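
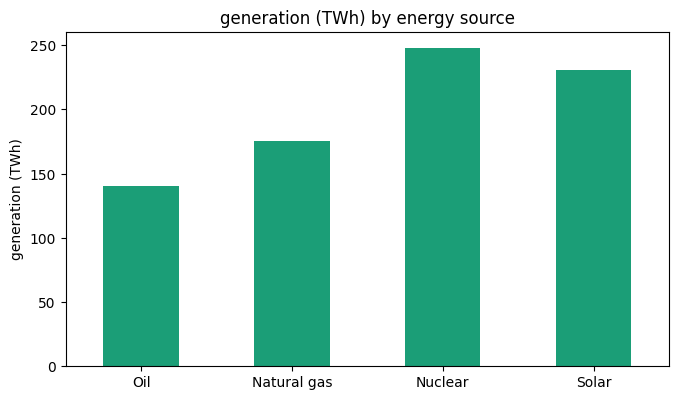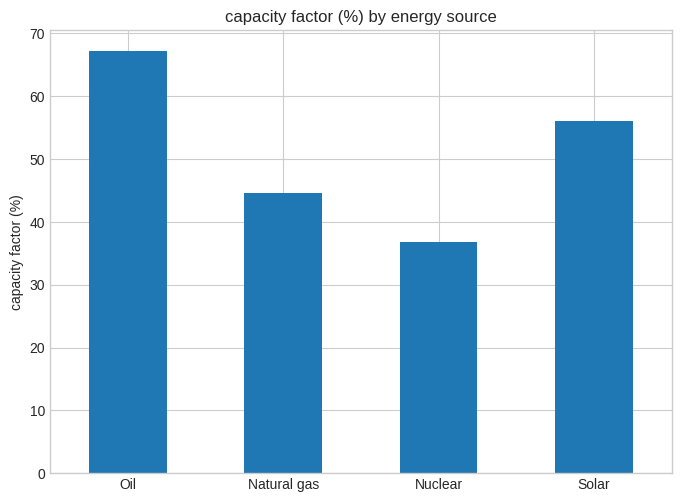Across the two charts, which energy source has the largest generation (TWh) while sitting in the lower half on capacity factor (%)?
Nuclear

Chart 2 median capacity factor (%) ≈ 50; below-median energy sources: Natural gas, Nuclear. Among those, Nuclear has the highest generation (TWh) (≈ 250).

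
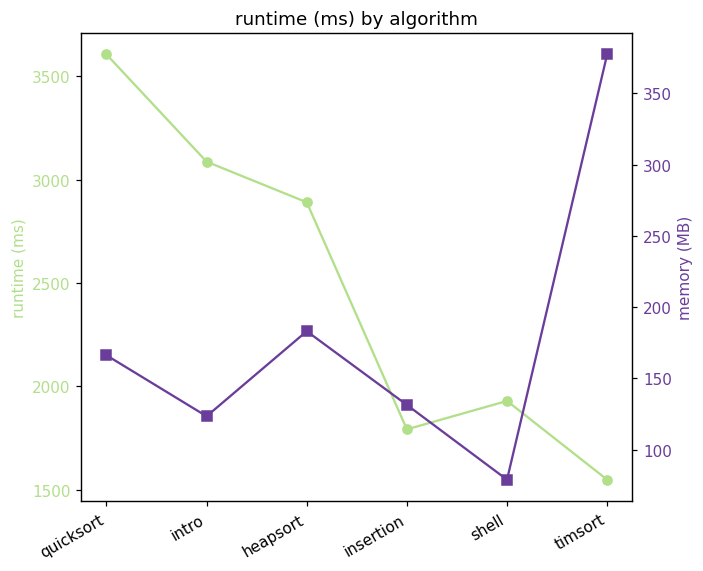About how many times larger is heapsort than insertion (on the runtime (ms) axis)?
≈ 1.56×

heapsort ≈ 2800, insertion ≈ 1800; 2800/1800 ≈ 1.56.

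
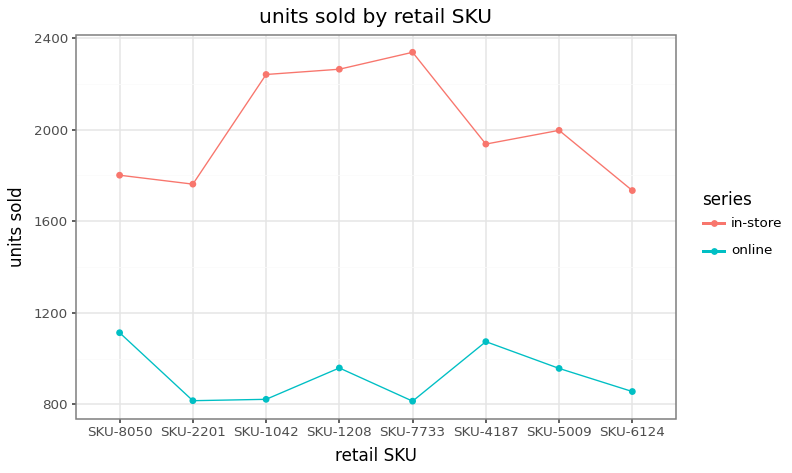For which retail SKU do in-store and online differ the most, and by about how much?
SKU-7733, ≈ 1600

SKU-7733: in-store ≈ 2400, online ≈ 800 → gap ≈ 1600. Next-largest (SKU-1042) is only ≈ 1400.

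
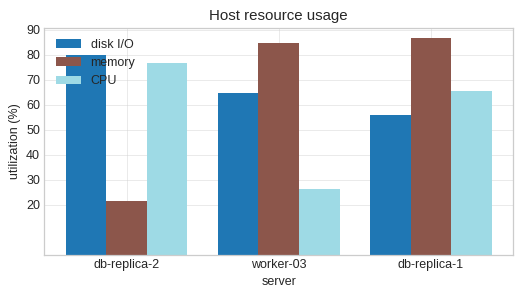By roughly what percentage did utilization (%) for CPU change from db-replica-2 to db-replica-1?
db-replica-2 ≈ 80, db-replica-1 ≈ 70; (70 − 80) / 80 ≈ -12.5%.

≈ -12.5%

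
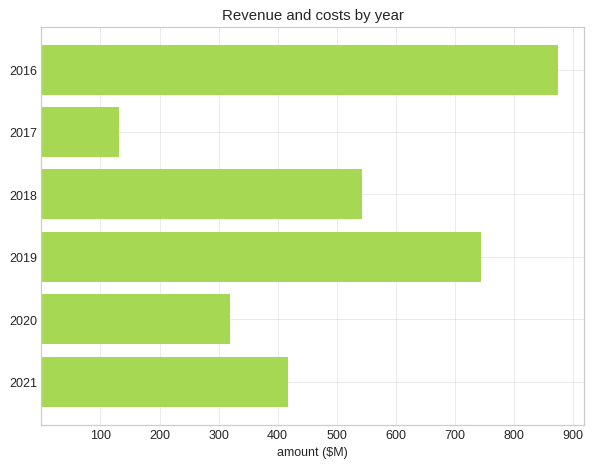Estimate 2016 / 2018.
2016 ≈ 900, 2018 ≈ 500; 900/500 ≈ 1.8.

≈ 1.8×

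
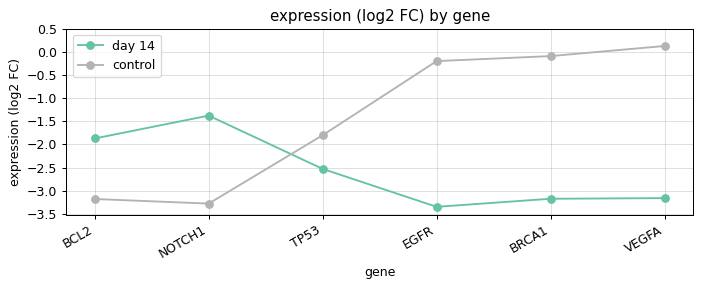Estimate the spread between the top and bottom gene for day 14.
Max NOTCH1 ≈ -1.5, min EGFR ≈ -3.5; range ≈ 2.0.

≈ 2.0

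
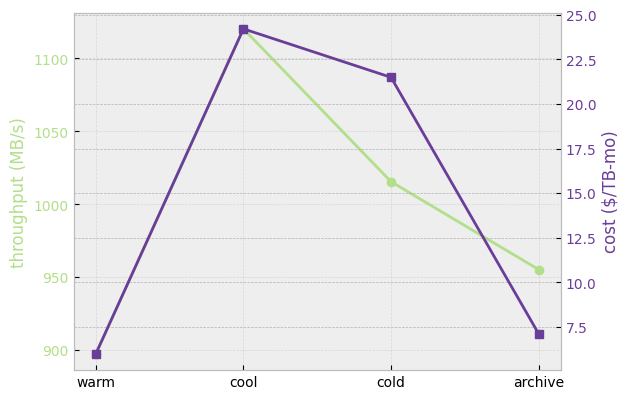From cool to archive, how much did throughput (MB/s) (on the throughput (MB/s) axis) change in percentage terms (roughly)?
≈ -14.3%

cool ≈ 1120, archive ≈ 960; (960 − 1120) / 1120 ≈ -14.3%.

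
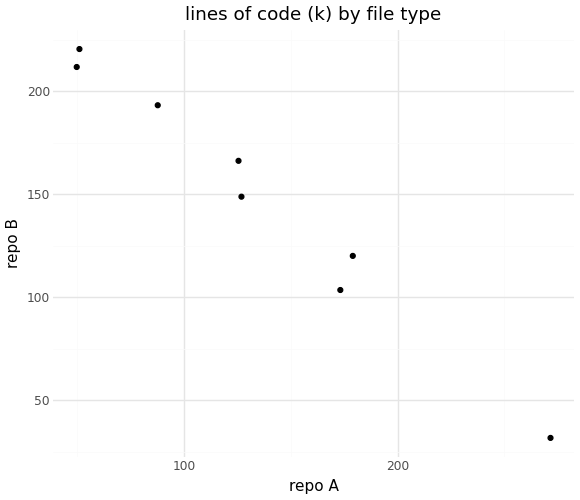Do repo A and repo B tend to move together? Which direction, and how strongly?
Points are negatively correlated; strong (|r| ≈ 1.0).

negative, strong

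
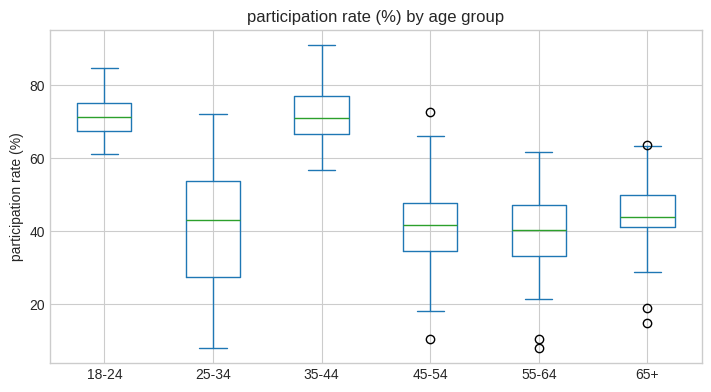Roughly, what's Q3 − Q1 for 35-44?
Q3 ≈ 75, Q1 ≈ 65; IQR ≈ 10.

≈ 10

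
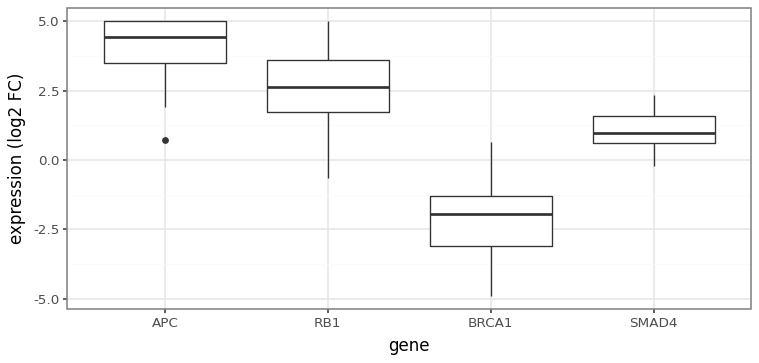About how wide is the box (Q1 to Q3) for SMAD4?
Q3 ≈ 1.5, Q1 ≈ 0.5; IQR ≈ 1.0.

≈ 1.0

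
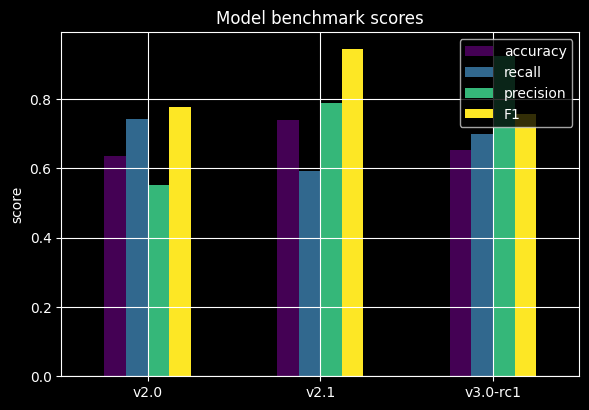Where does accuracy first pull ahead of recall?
v2.0: accuracy ≈ 0.6 vs recall ≈ 0.7 (not yet); v2.1: accuracy ≈ 0.7 vs recall ≈ 0.6 (first crossover).

v2.1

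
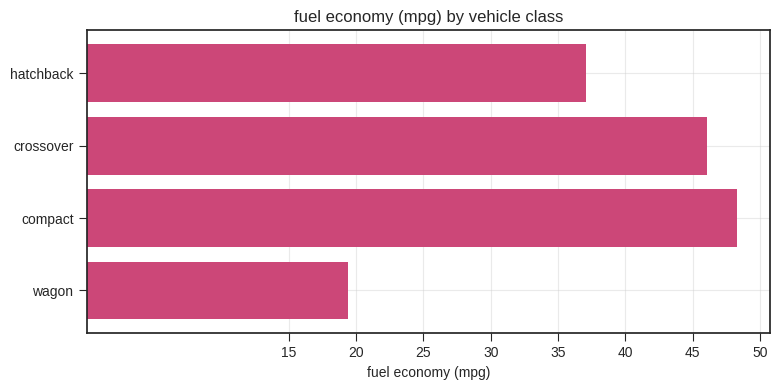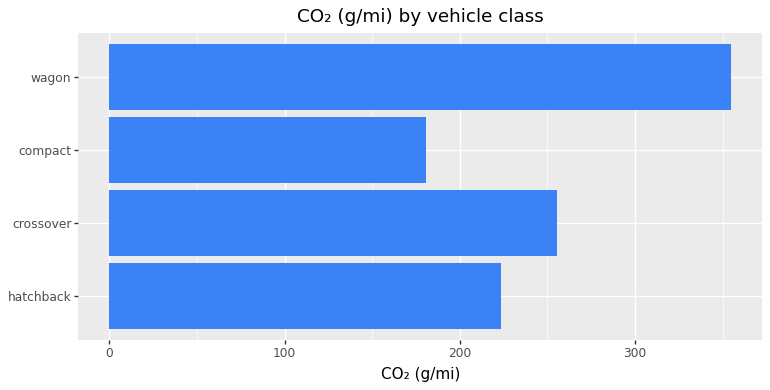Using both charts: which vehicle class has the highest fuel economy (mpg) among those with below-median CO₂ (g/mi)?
Chart 2 median CO₂ (g/mi) ≈ 250; below-median vehicle classes: hatchback, compact. Among those, compact has the highest fuel economy (mpg) (≈ 50).

compact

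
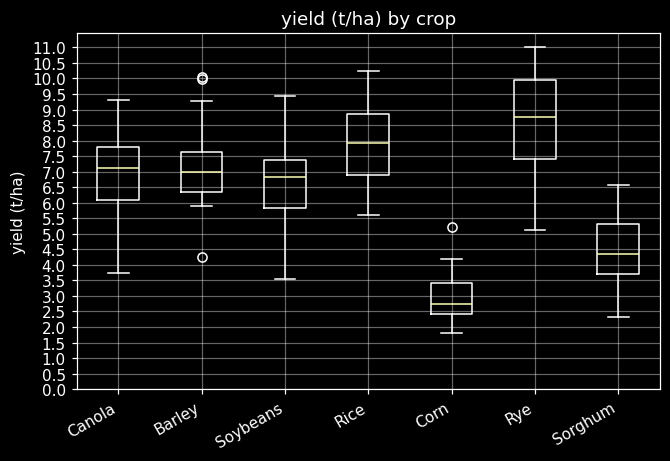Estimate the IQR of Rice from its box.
Q3 ≈ 9.0, Q1 ≈ 7.0; IQR ≈ 2.0.

≈ 2.0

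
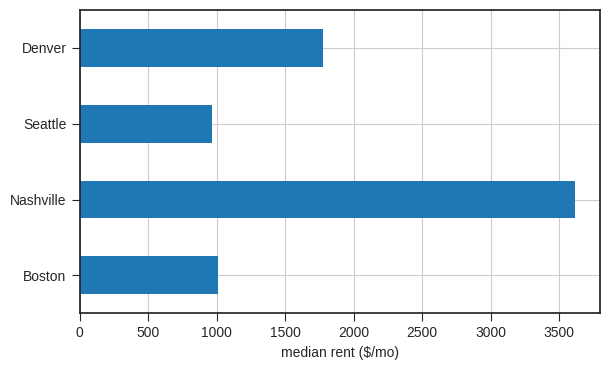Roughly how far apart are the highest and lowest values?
Max Nashville ≈ 3500, min Seattle ≈ 1000; range ≈ 2500.

≈ 2500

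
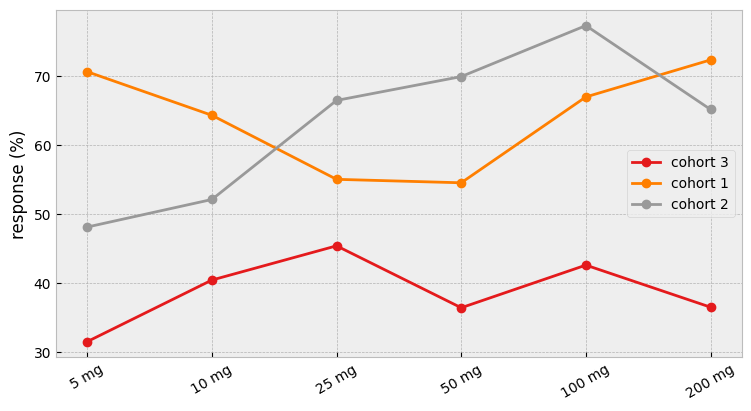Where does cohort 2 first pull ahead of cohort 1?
10 mg: cohort 2 ≈ 50 vs cohort 1 ≈ 65 (not yet); 25 mg: cohort 2 ≈ 65 vs cohort 1 ≈ 55 (first crossover).

25 mg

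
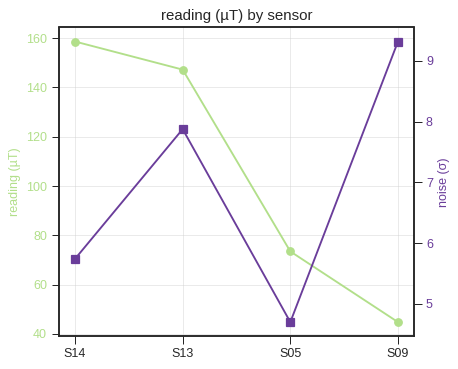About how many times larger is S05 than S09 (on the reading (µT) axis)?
S05 ≈ 70, S09 ≈ 40; 70/40 ≈ 1.75.

≈ 1.75×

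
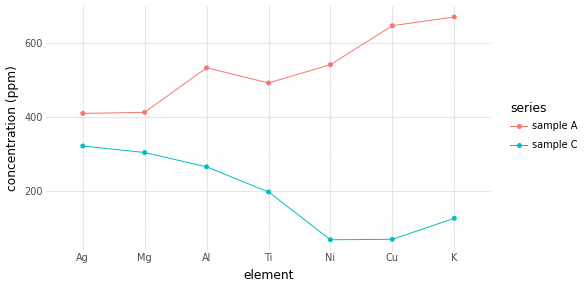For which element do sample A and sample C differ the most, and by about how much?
Cu: sample A ≈ 650, sample C ≈ 50 → gap ≈ 600. Next-largest (K) is only ≈ 500.

Cu, ≈ 600 ppm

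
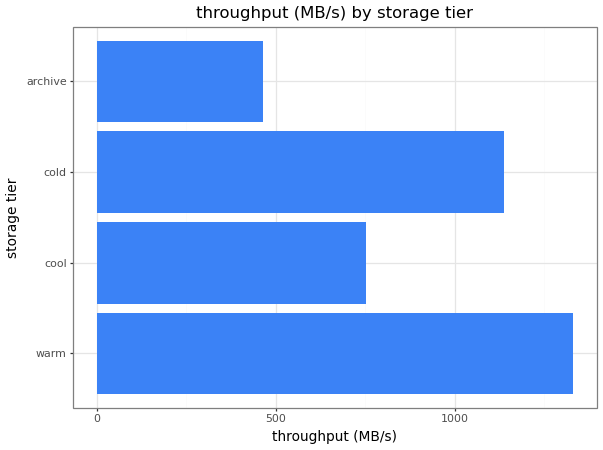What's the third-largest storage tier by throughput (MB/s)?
Top 4: warm ≈ 1400, cold ≈ 1200, cool ≈ 800, archive ≈ 400.

cool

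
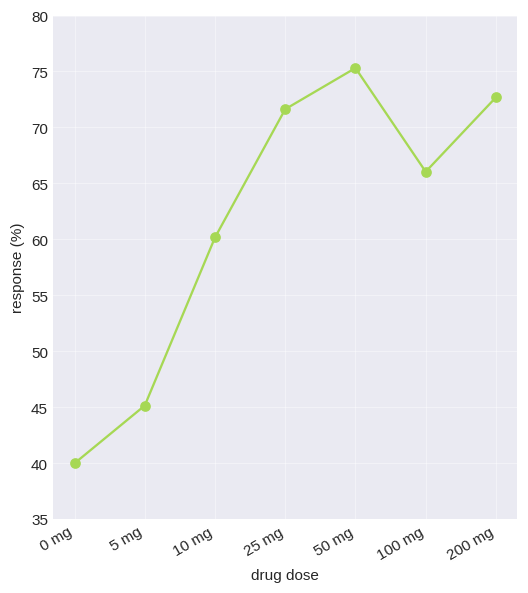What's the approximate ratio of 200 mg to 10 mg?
≈ 1.25×

200 mg ≈ 75, 10 mg ≈ 60; 75/60 ≈ 1.25.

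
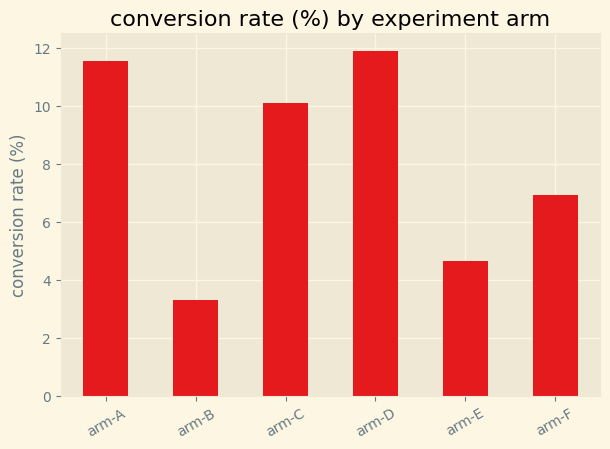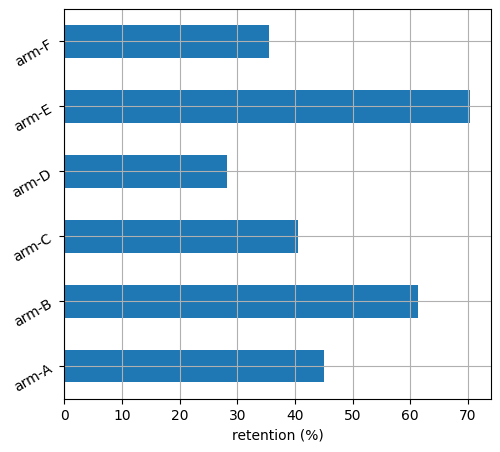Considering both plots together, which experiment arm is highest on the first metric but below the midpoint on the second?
arm-D

Chart 2 median retention (%) ≈ 40; below-median experiment arms: arm-C, arm-D, arm-F. Among those, arm-D has the highest conversion rate (%) (≈ 12).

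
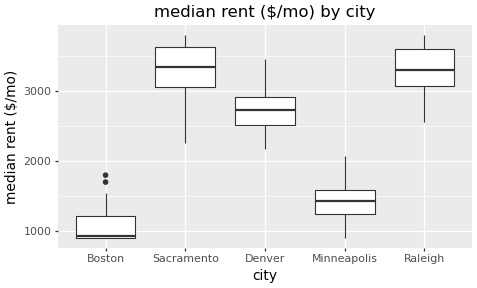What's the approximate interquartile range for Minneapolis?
≈ 400

Q3 ≈ 1600, Q1 ≈ 1200; IQR ≈ 400.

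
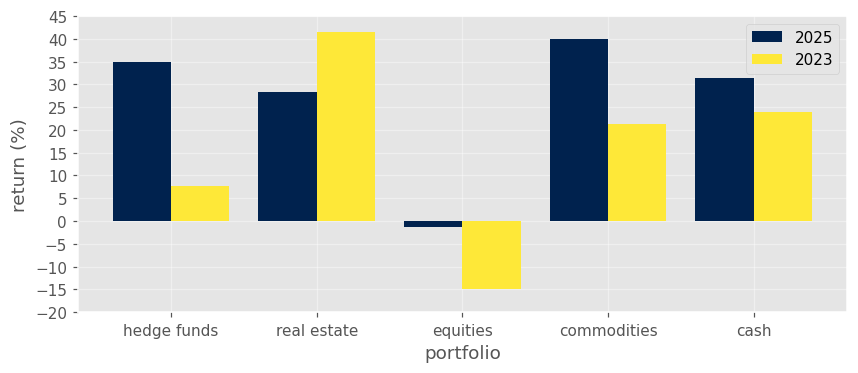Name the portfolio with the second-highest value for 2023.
cash

Top 3 for 2023: real estate ≈ 40, cash ≈ 25, commodities ≈ 20.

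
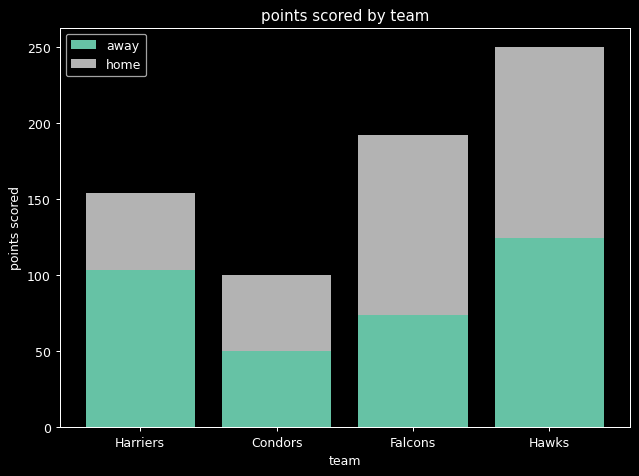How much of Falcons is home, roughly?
≈ 125

home top ≈ 200, bottom ≈ 75; segment ≈ 125.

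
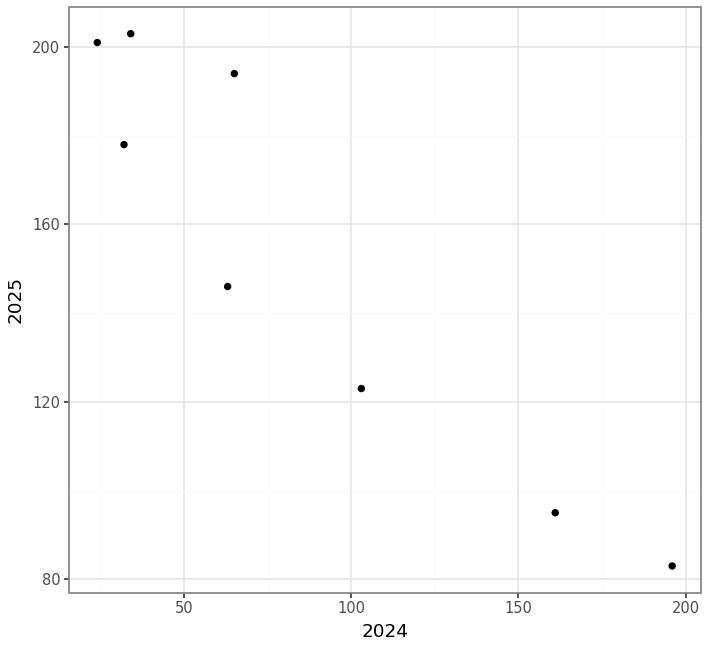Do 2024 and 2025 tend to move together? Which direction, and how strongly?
Points are negatively correlated; strong (|r| ≈ 0.9).

negative, strong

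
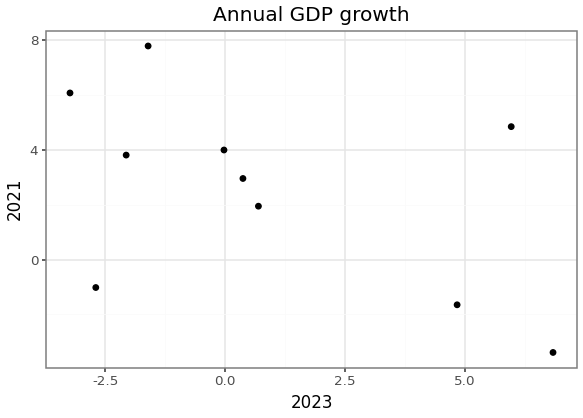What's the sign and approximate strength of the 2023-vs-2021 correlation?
negative, moderate

Points are negatively correlated; moderate (|r| ≈ 0.5).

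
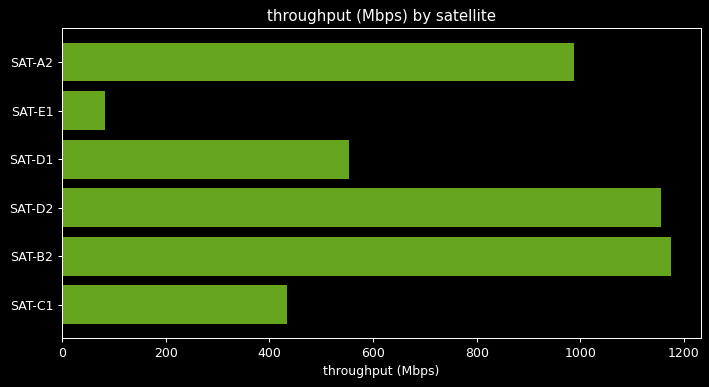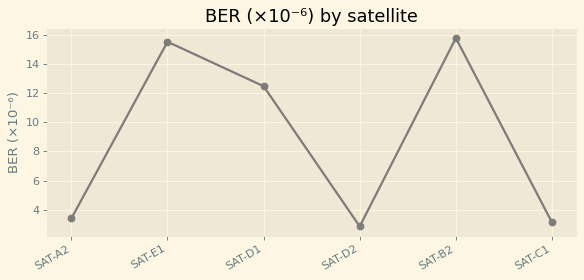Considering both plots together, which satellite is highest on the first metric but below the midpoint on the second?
Chart 2 median BER (×10⁻⁶) ≈ 8; below-median satellites: SAT-A2, SAT-D2, SAT-C1. Among those, SAT-D2 has the highest throughput (Mbps) (≈ 1200).

SAT-D2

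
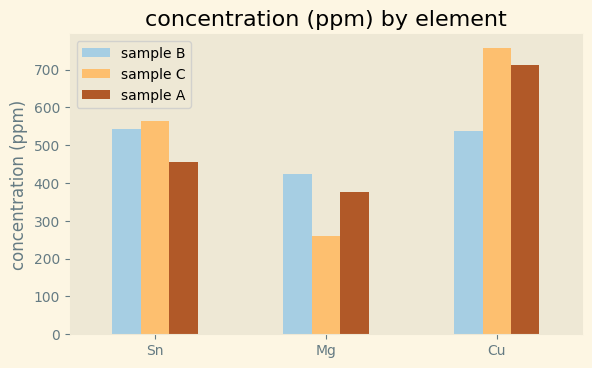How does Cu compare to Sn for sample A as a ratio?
≈ 1.4×

Cu ≈ 700, Sn ≈ 500; 700/500 ≈ 1.4.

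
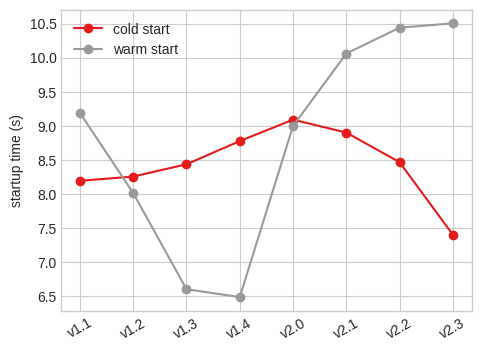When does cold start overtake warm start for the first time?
v1.1: cold start ≈ 8.0 vs warm start ≈ 9.0 (not yet); v1.2: cold start ≈ 8.5 vs warm start ≈ 8.0 (first crossover).

v1.2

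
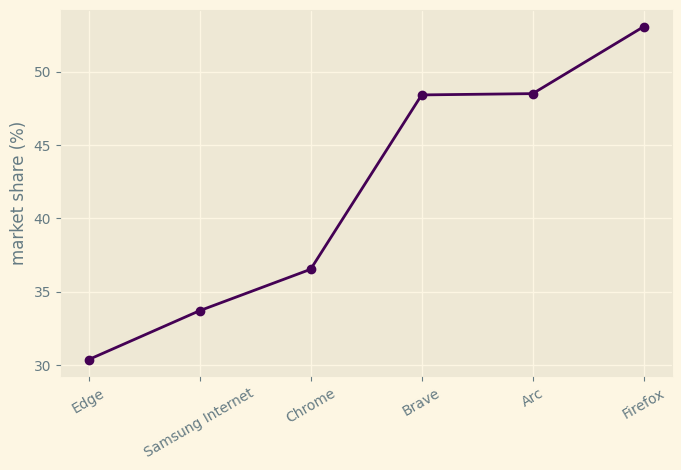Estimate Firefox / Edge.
≈ 1.8×

Firefox ≈ 54, Edge ≈ 30; 54/30 ≈ 1.8.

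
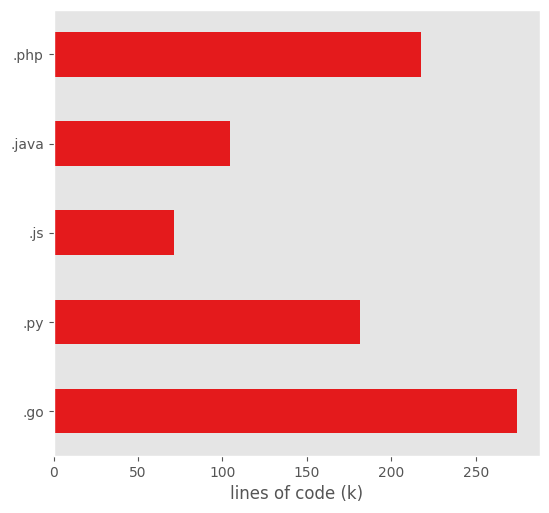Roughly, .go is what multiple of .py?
.go ≈ 275, .py ≈ 175; 275/175 ≈ 1.57.

≈ 1.57×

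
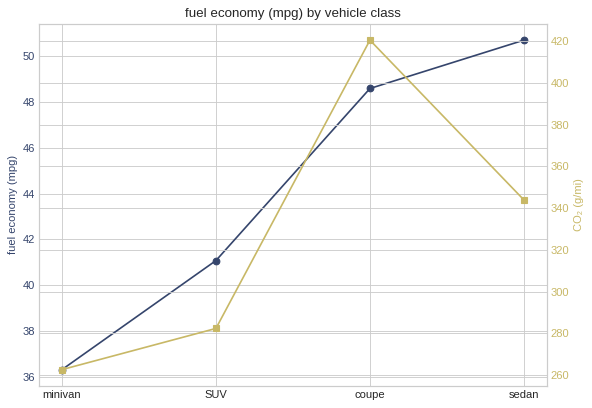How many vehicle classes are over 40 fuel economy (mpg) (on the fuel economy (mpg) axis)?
Above 40: SUV, coupe, sedan.

3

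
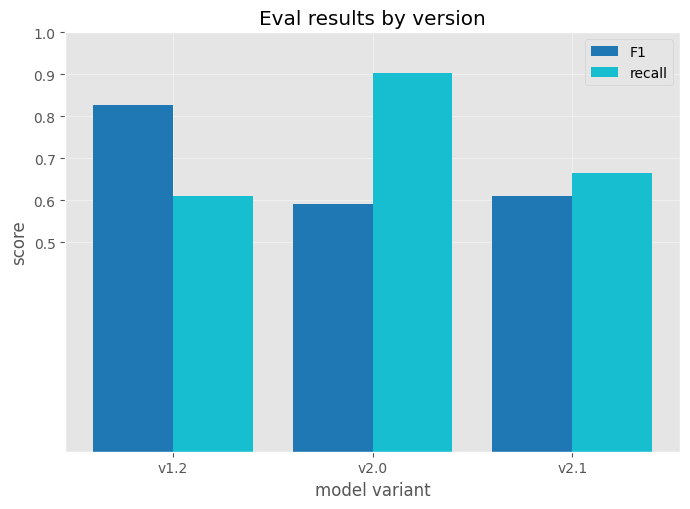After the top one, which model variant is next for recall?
Top 3 for recall: v2.0 ≈ 0.9, v2.1 ≈ 0.7, v1.2 ≈ 0.6.

v2.1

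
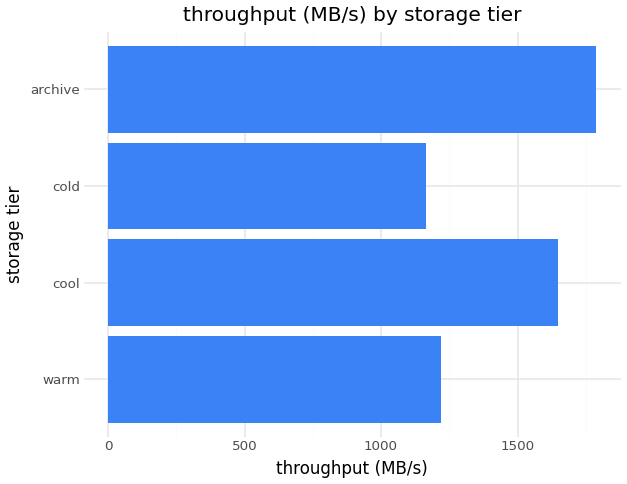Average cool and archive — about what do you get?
(1600 + 1800) / 2 ≈ 1700.

≈ 1700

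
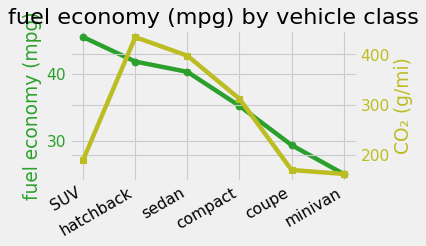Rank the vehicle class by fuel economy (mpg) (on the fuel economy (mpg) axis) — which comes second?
Top 3 (on the fuel economy (mpg) axis): SUV ≈ 46, hatchback ≈ 42, sedan ≈ 40.

hatchback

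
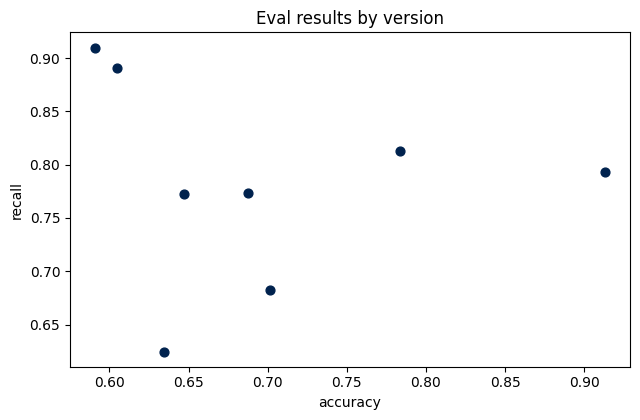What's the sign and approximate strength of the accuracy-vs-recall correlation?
no clear correlation

Points are roughly uncorrelated; weak (|r| ≈ 0.1).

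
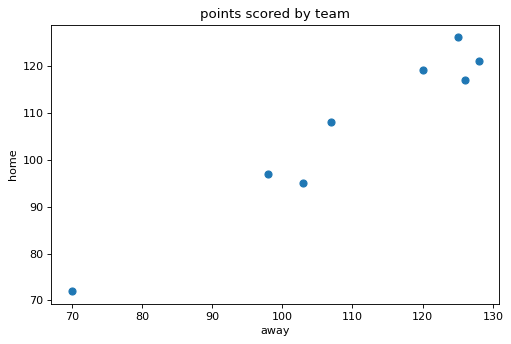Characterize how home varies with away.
Points are positively correlated; strong (|r| ≈ 1.0).

positive, strong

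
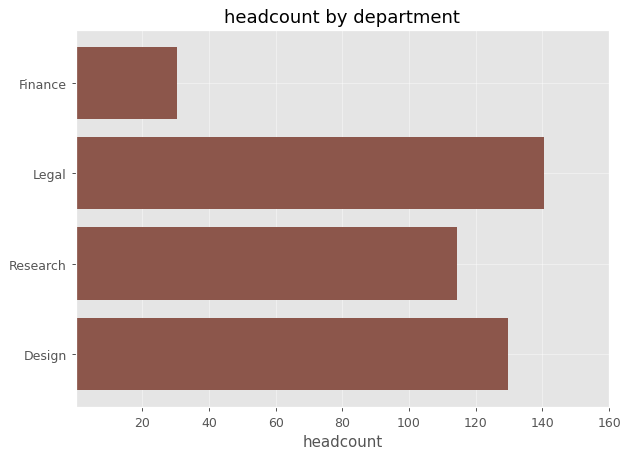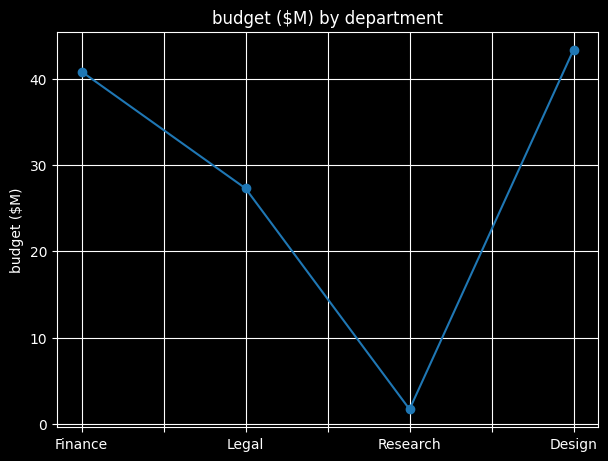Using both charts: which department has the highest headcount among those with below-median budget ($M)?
Legal

Chart 2 median budget ($M) ≈ 35; below-median departments: Legal, Research. Among those, Legal has the highest headcount (≈ 140).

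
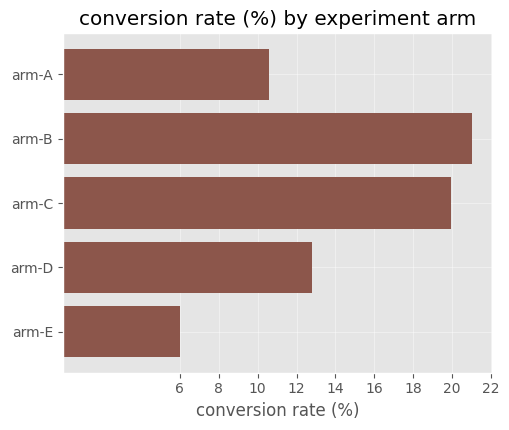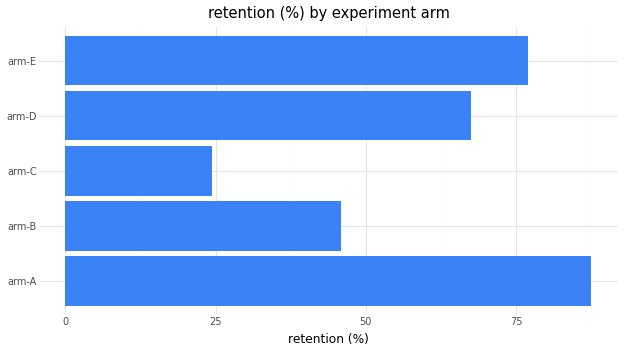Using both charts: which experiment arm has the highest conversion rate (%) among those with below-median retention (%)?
Chart 2 median retention (%) ≈ 70; below-median experiment arms: arm-B, arm-C. Among those, arm-B has the highest conversion rate (%) (≈ 22).

arm-B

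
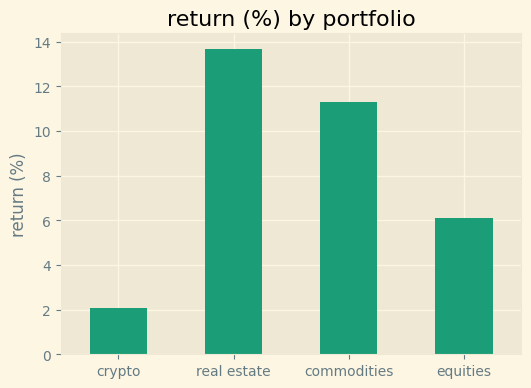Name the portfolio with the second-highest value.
Top 3: real estate ≈ 14, commodities ≈ 12, equities ≈ 6.

commodities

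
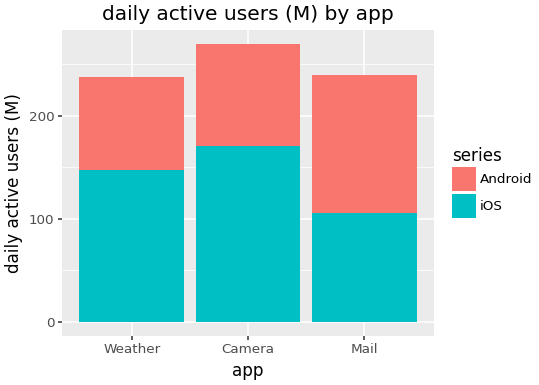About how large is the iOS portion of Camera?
≈ 175

iOS top ≈ 175, bottom ≈ 0; segment ≈ 175.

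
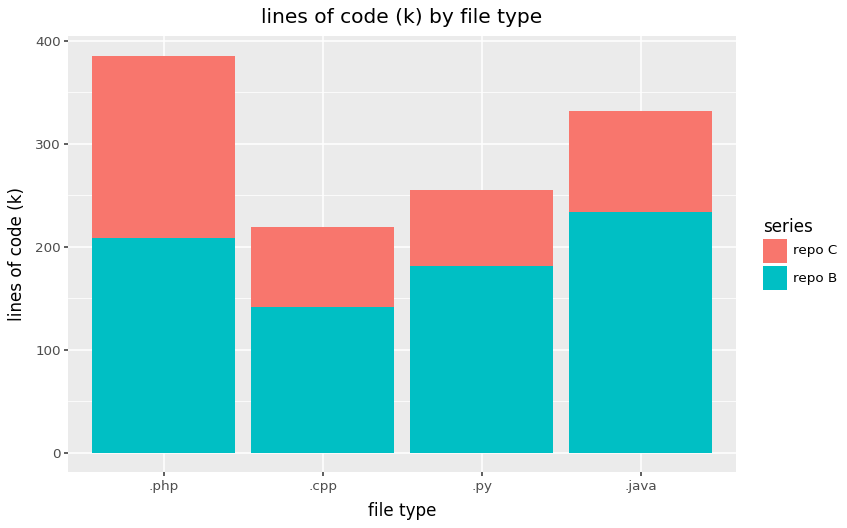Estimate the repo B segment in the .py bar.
repo B top ≈ 200, bottom ≈ 0; segment ≈ 200.

≈ 200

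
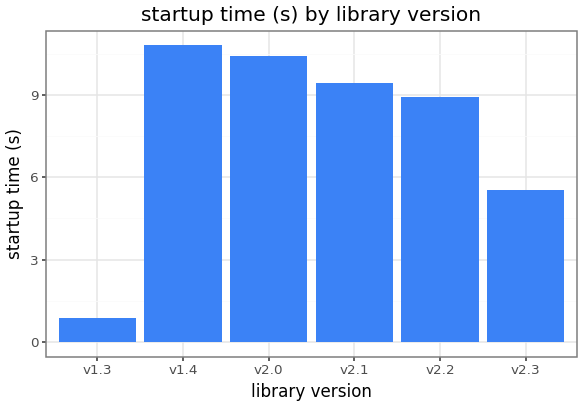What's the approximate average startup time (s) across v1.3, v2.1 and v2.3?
(1 + 9 + 6) / 3 ≈ 5.

≈ 5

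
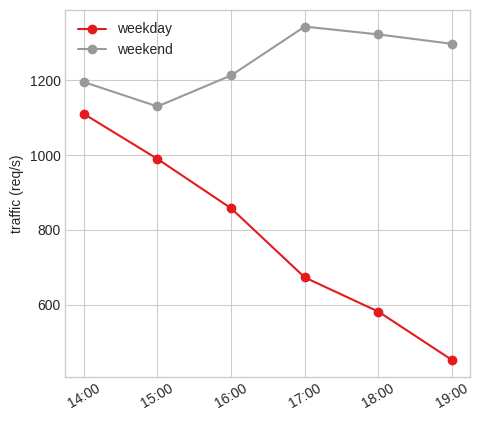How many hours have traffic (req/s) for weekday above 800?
3

Above 800: 14:00, 15:00, 16:00.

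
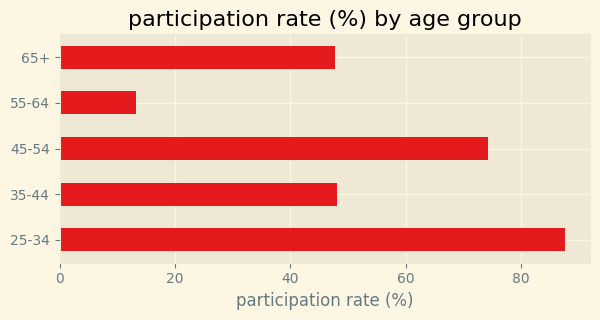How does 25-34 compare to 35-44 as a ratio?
25-34 ≈ 90, 35-44 ≈ 50; 90/50 ≈ 1.8.

≈ 1.8×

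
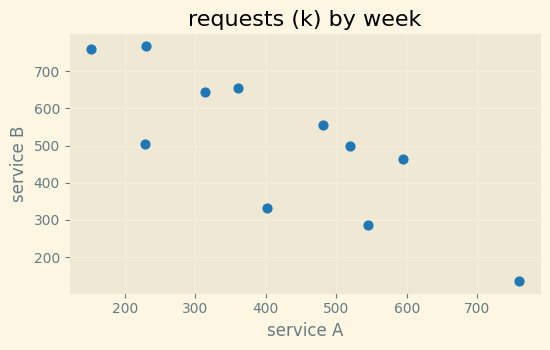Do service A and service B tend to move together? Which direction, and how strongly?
negative, strong

Points are negatively correlated; strong (|r| ≈ 0.8).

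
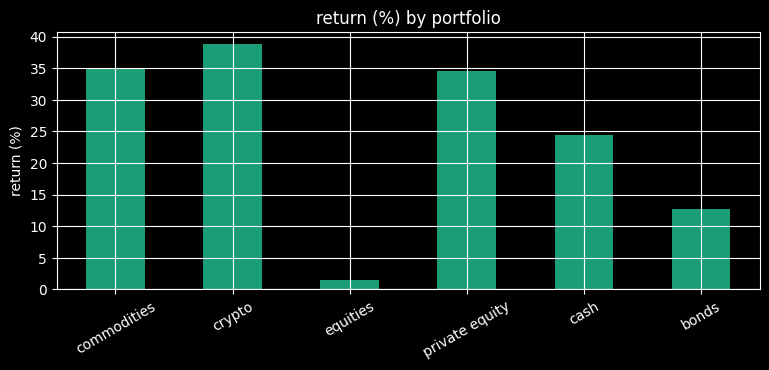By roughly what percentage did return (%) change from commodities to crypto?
commodities ≈ 35, crypto ≈ 40; (40 − 35) / 35 ≈ +14.3%.

≈ +14.3%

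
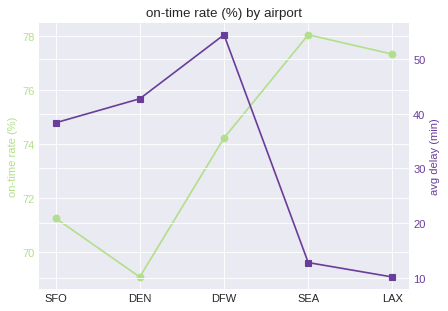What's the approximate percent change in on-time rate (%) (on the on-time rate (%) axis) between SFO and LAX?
SFO ≈ 71, LAX ≈ 77; (77 − 71) / 71 ≈ +8.5%.

≈ +8.5%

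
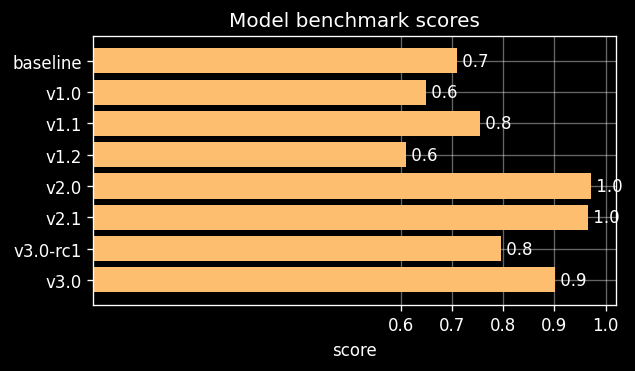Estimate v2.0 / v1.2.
≈ 1.67×

v2.0 ≈ 1.0, v1.2 ≈ 0.6; 1.0/0.6 ≈ 1.67.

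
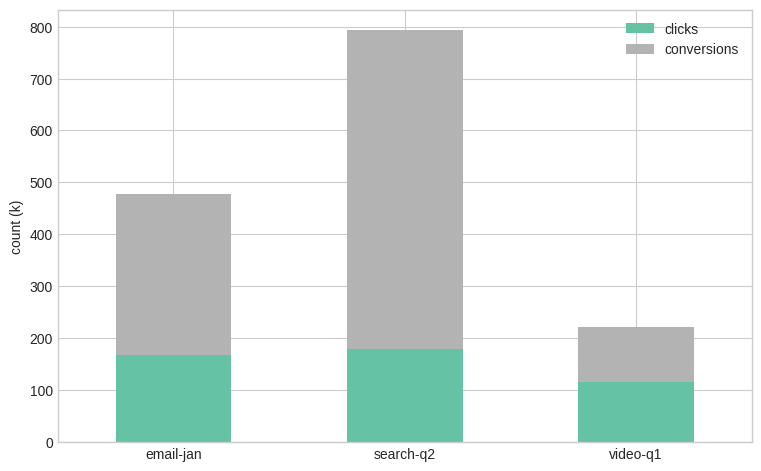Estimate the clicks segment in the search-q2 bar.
≈ 200

clicks top ≈ 200, bottom ≈ 0; segment ≈ 200.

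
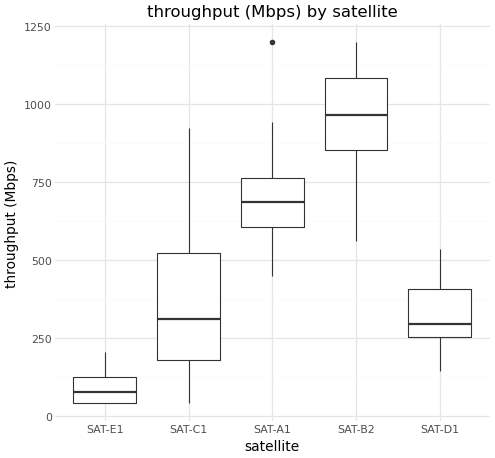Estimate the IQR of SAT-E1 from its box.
Q3 ≈ 100, Q1 ≈ 0; IQR ≈ 100.

≈ 100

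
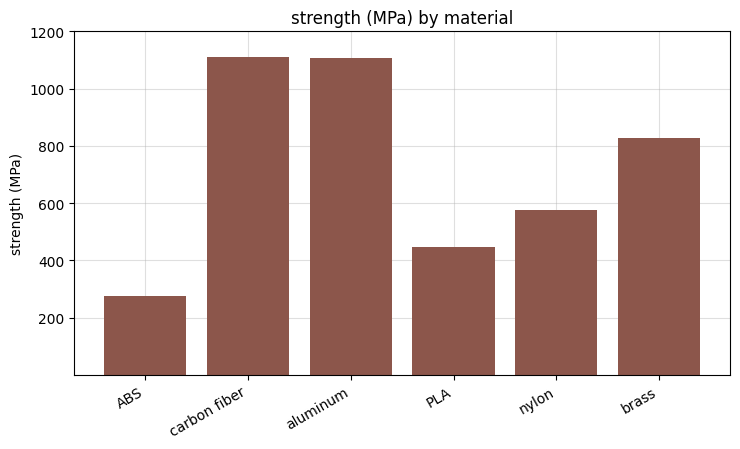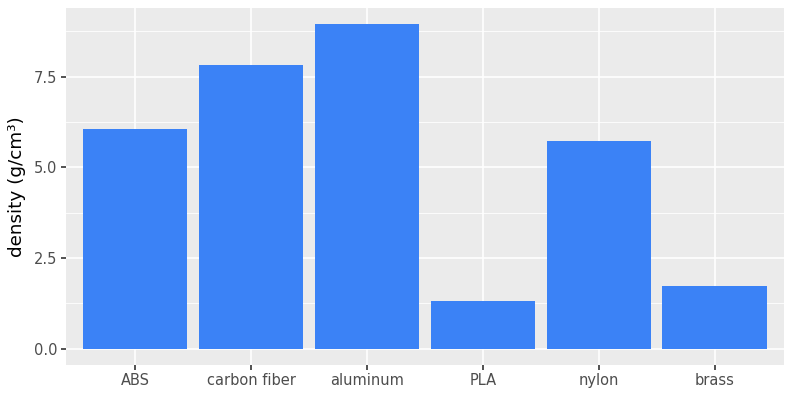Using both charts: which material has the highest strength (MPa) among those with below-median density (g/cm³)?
brass

Chart 2 median density (g/cm³) ≈ 6; below-median materials: PLA, nylon, brass. Among those, brass has the highest strength (MPa) (≈ 800).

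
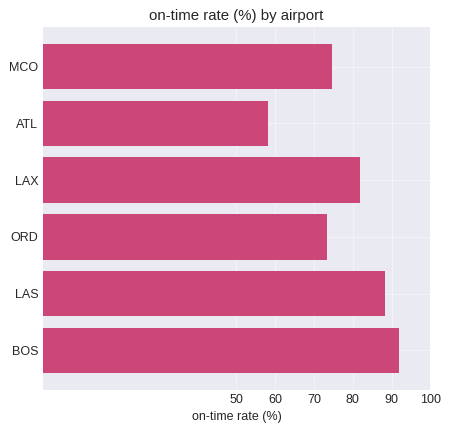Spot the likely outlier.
ATL ≈ 60; the rest sit between ≈ 70 and ≈ 90.

ATL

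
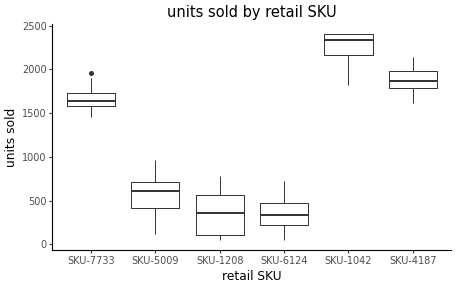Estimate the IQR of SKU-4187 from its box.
Q3 ≈ 2000, Q1 ≈ 1800; IQR ≈ 200.

≈ 200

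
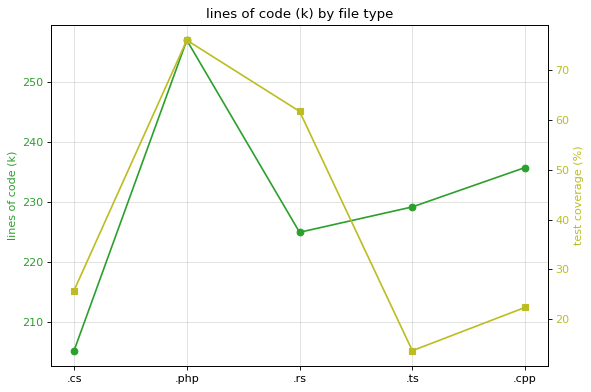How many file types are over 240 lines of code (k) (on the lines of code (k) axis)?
Above 240: .php.

1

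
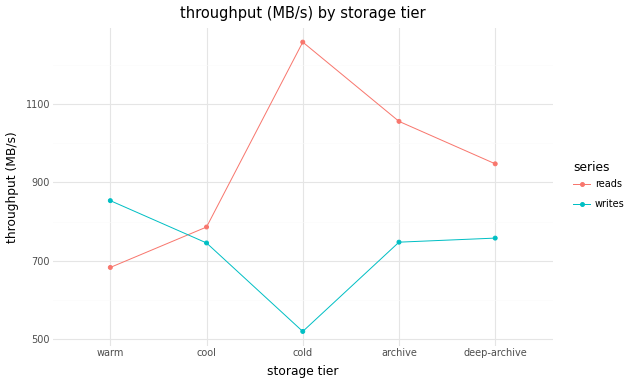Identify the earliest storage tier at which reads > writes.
warm: reads ≈ 700 vs writes ≈ 900 (not yet); cool: reads ≈ 800 vs writes ≈ 700 (first crossover).

cool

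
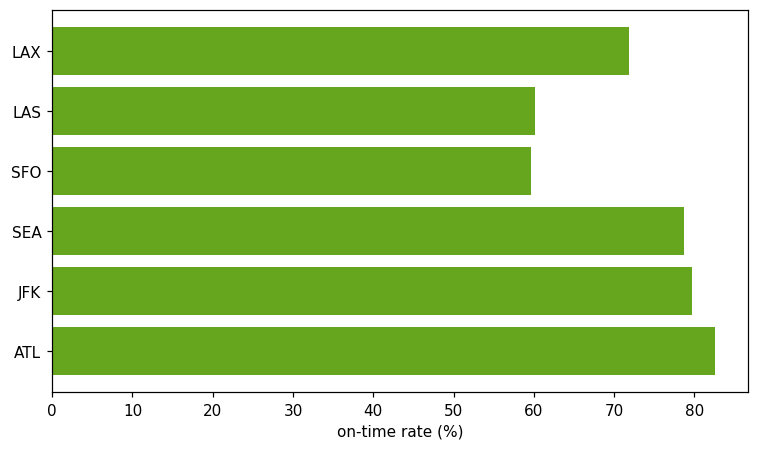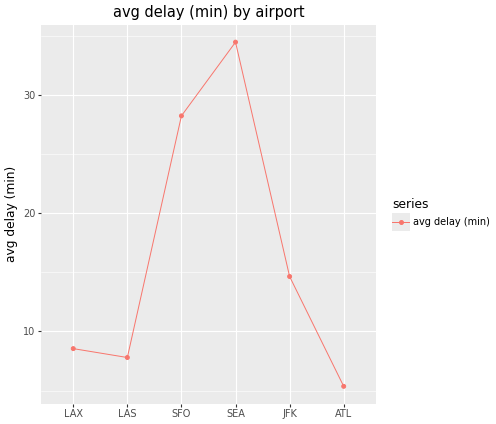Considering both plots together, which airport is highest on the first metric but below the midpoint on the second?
ATL

Chart 2 median avg delay (min) ≈ 10; below-median airports: LAX, LAS, ATL. Among those, ATL has the highest on-time rate (%) (≈ 80).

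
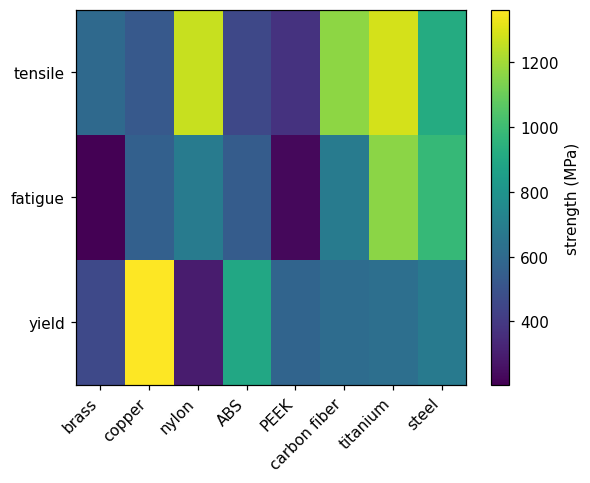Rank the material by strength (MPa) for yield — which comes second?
ABS

Top 3 for yield: copper ≈ 1400, ABS ≈ 900, steel ≈ 700.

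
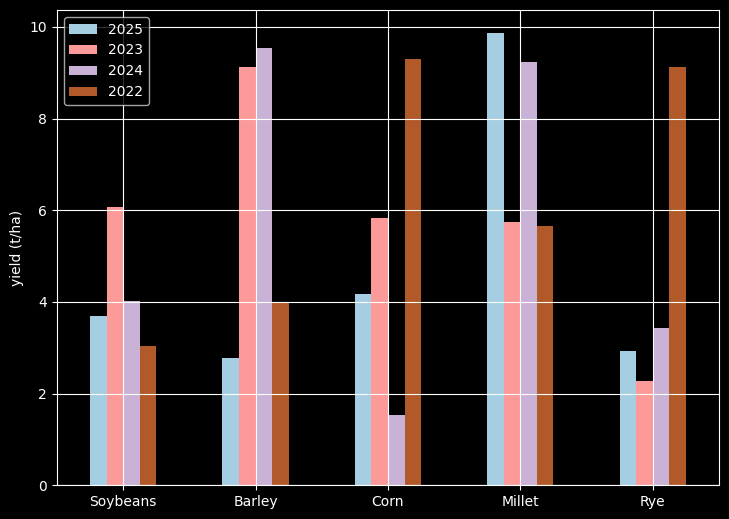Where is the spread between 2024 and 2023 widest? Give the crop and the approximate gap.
Corn: 2024 ≈ 2, 2023 ≈ 6 → gap ≈ 4. Next-largest (Millet) is only ≈ 3.

Corn, ≈ 4 t/ha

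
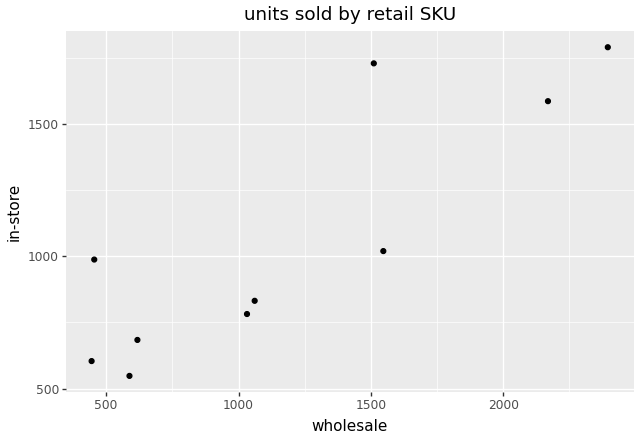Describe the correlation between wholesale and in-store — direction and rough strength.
Points are positively correlated; strong (|r| ≈ 0.9).

positive, strong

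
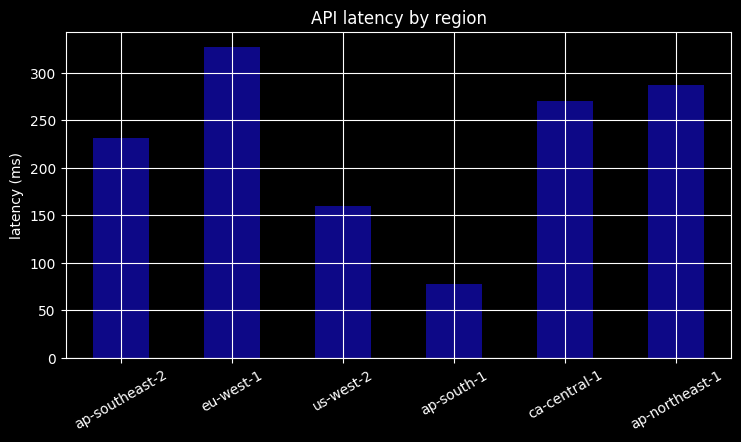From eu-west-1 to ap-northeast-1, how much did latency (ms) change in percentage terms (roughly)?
≈ -14.3%

eu-west-1 ≈ 350, ap-northeast-1 ≈ 300; (300 − 350) / 350 ≈ -14.3%.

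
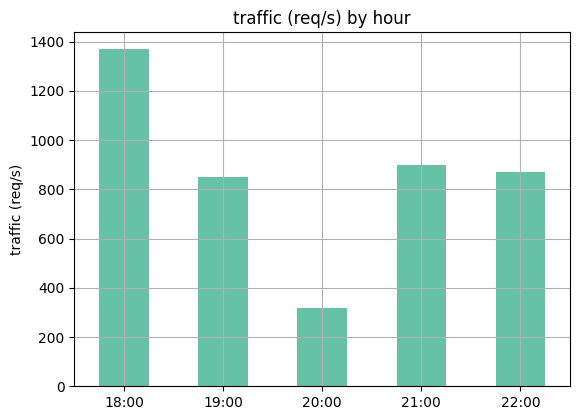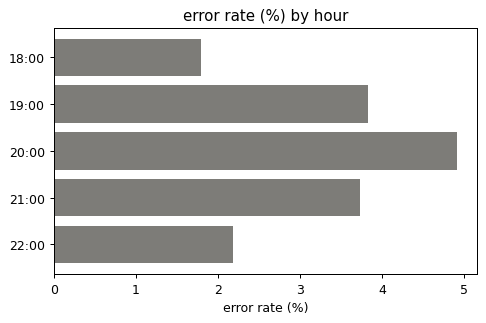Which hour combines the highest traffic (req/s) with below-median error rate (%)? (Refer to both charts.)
18:00

Chart 2 median error rate (%) ≈ 3.5; below-median hours: 18:00, 22:00. Among those, 18:00 has the highest traffic (req/s) (≈ 1400).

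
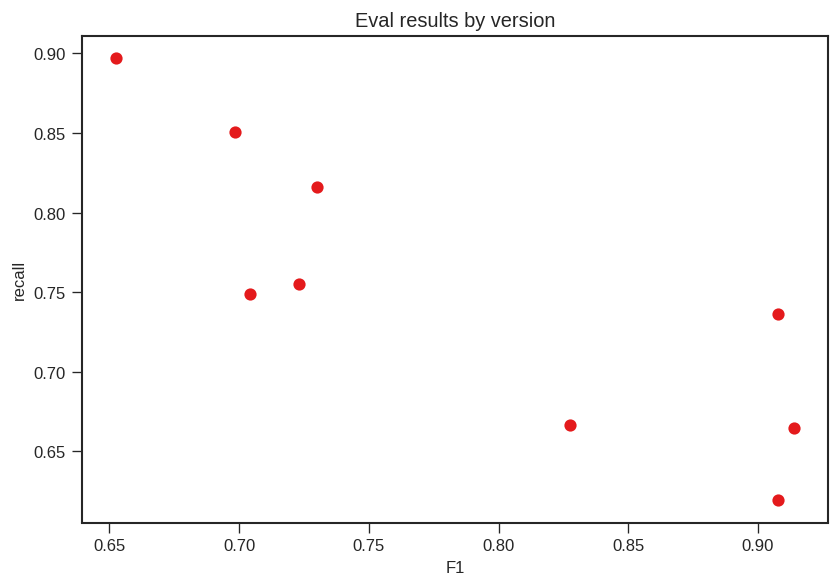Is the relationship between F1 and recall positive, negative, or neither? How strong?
Points are negatively correlated; strong (|r| ≈ 0.8).

negative, strong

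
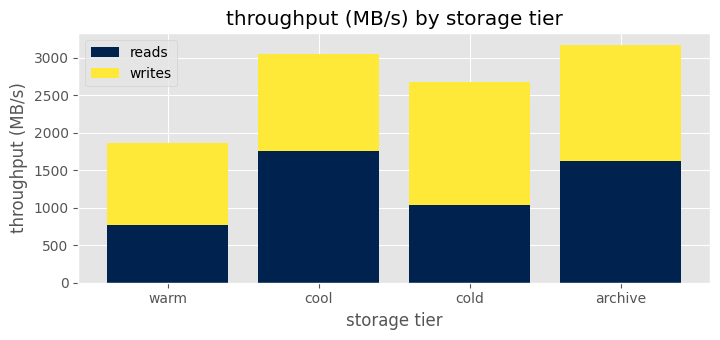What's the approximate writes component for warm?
≈ 1000

writes top ≈ 2000, bottom ≈ 1000; segment ≈ 1000.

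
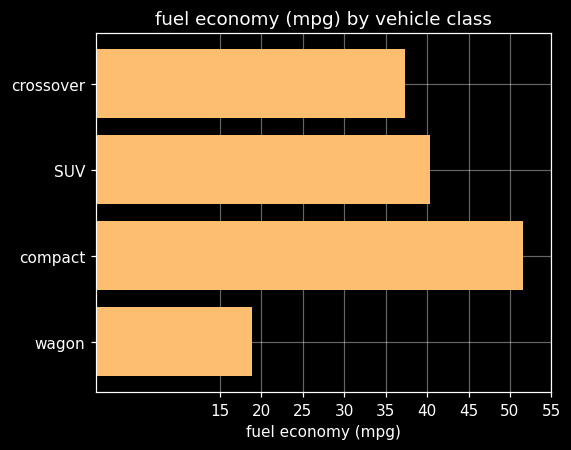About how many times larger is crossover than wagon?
≈ 1.75×

crossover ≈ 35, wagon ≈ 20; 35/20 ≈ 1.75.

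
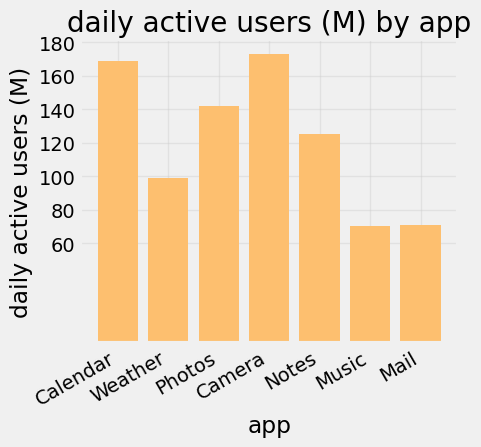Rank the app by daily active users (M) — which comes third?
Top 4: Camera ≈ 180, Calendar ≈ 160, Photos ≈ 140, Notes ≈ 120.

Photos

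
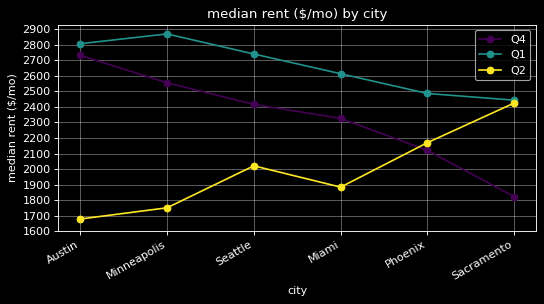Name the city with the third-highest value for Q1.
Seattle

Top 4 for Q1: Minneapolis ≈ 2900, Austin ≈ 2800, Seattle ≈ 2700, Miami ≈ 2600.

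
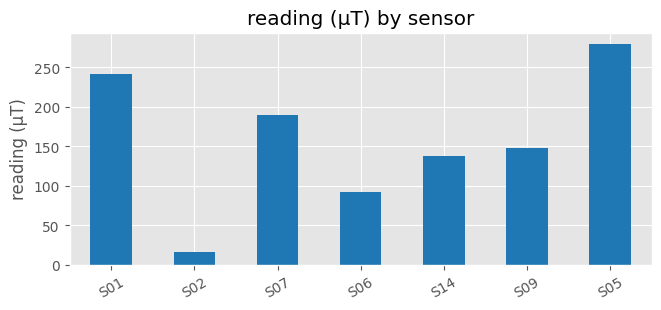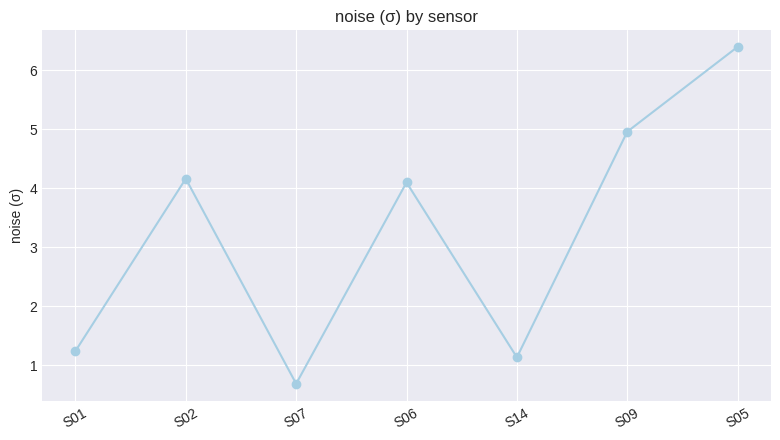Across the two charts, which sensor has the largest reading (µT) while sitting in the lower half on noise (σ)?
S01

Chart 2 median noise (σ) ≈ 4; below-median sensors: S01, S07, S14. Among those, S01 has the highest reading (µT) (≈ 250).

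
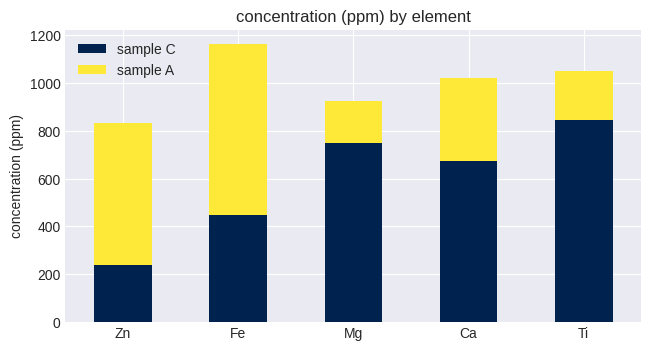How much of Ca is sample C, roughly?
sample C top ≈ 700, bottom ≈ 0; segment ≈ 700.

≈ 700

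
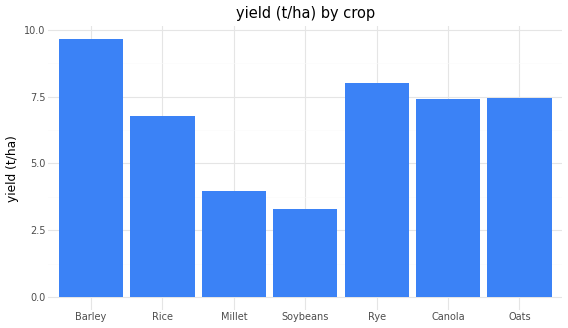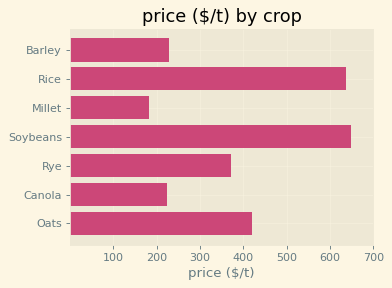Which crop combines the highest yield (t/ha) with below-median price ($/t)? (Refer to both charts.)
Chart 2 median price ($/t) ≈ 400; below-median crops: Barley, Millet, Canola. Among those, Barley has the highest yield (t/ha) (≈ 10).

Barley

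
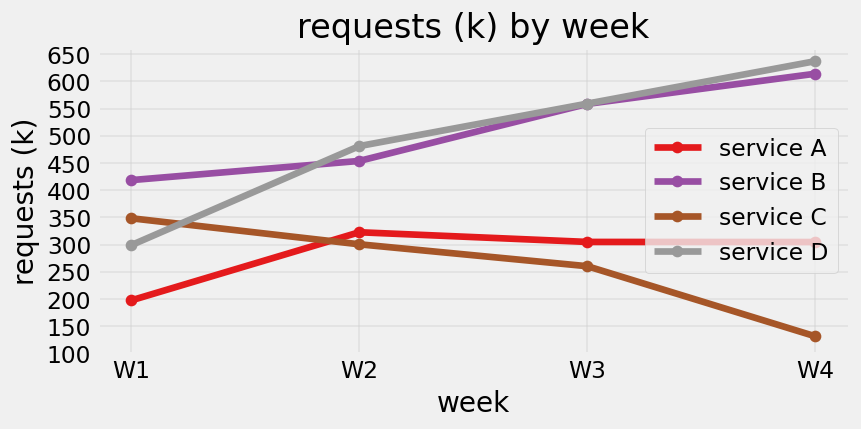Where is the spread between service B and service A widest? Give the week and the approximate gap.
W4: service B ≈ 600, service A ≈ 300 → gap ≈ 300. Next-largest (W3) is only ≈ 250.

W4, ≈ 300 k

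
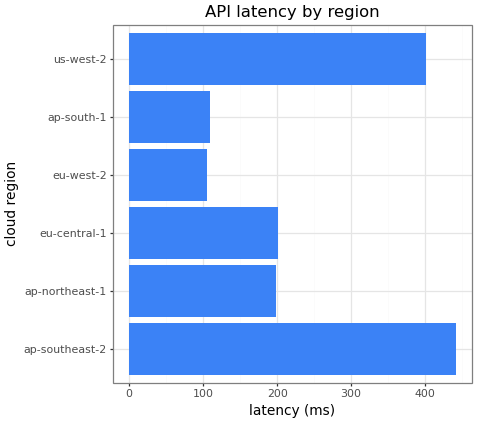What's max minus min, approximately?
≈ 350

Max ap-southeast-2 ≈ 450, min eu-west-2 ≈ 100; range ≈ 350.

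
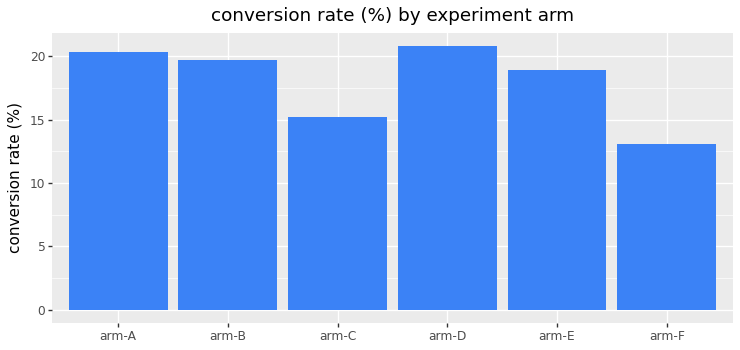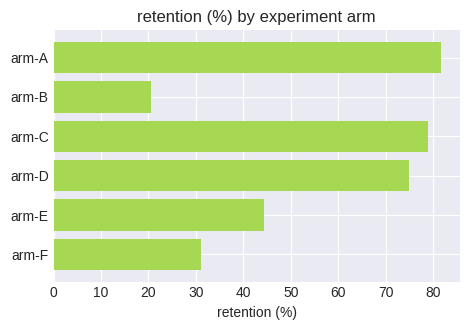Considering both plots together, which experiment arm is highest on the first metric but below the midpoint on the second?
Chart 2 median retention (%) ≈ 60; below-median experiment arms: arm-B, arm-E, arm-F. Among those, arm-B has the highest conversion rate (%) (≈ 20).

arm-B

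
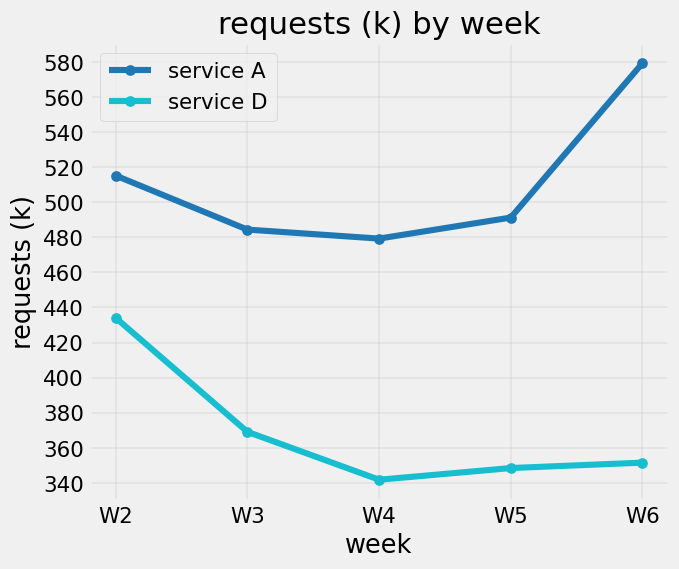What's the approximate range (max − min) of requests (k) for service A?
Max W6 ≈ 580, min W4 ≈ 480; range ≈ 100.

≈ 100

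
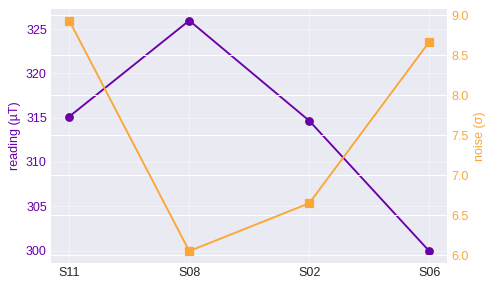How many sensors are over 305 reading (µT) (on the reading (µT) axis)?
3

Above 305: S11, S08, S02.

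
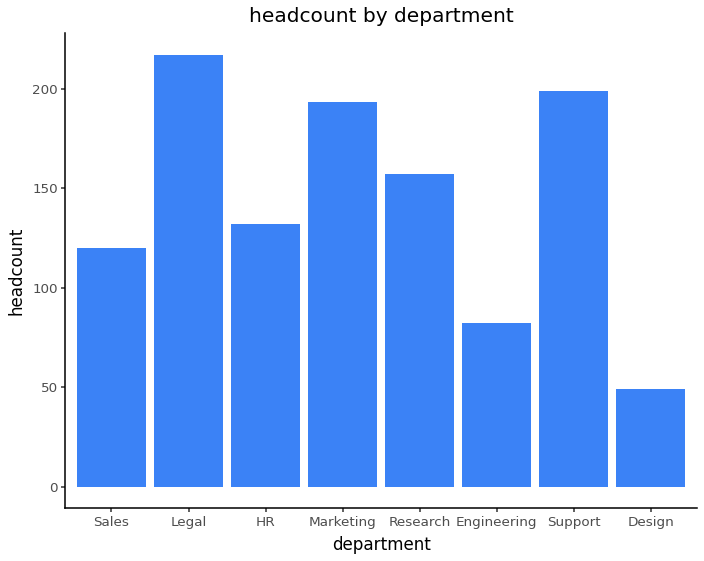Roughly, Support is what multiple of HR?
≈ 1.43×

Support ≈ 200, HR ≈ 140; 200/140 ≈ 1.43.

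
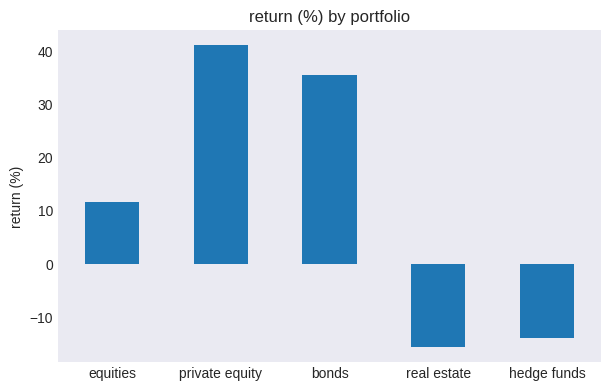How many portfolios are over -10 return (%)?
3

Above -10: equities, private equity, bonds.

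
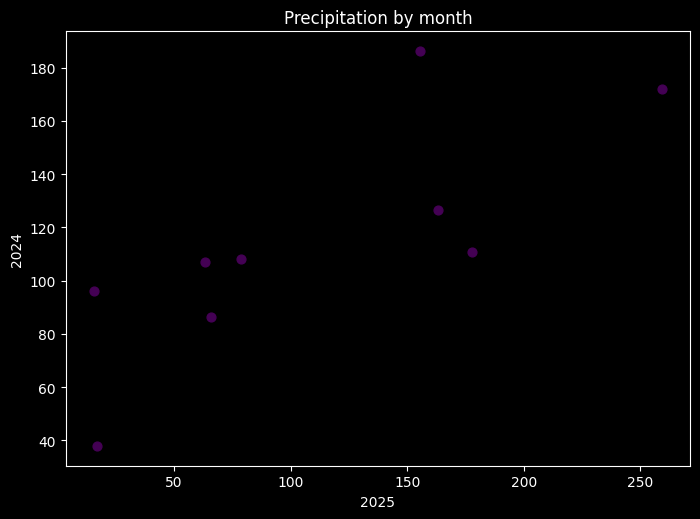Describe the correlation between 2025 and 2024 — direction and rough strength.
Points are positively correlated; strong (|r| ≈ 0.8).

positive, strong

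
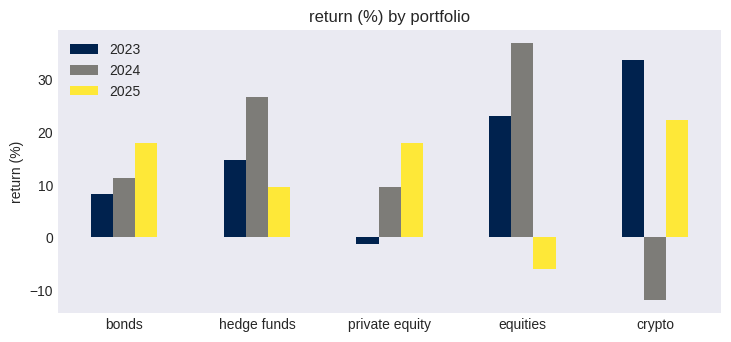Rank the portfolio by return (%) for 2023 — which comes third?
hedge funds

Top 4 for 2023: crypto ≈ 35, equities ≈ 25, hedge funds ≈ 15, bonds ≈ 10.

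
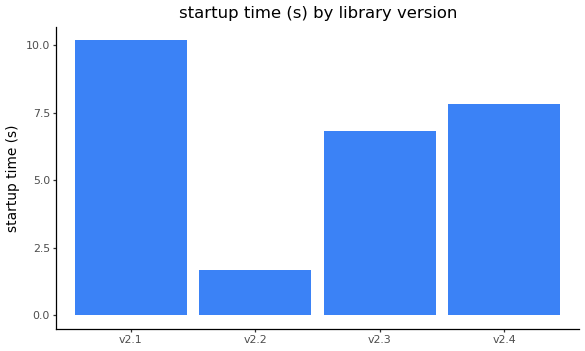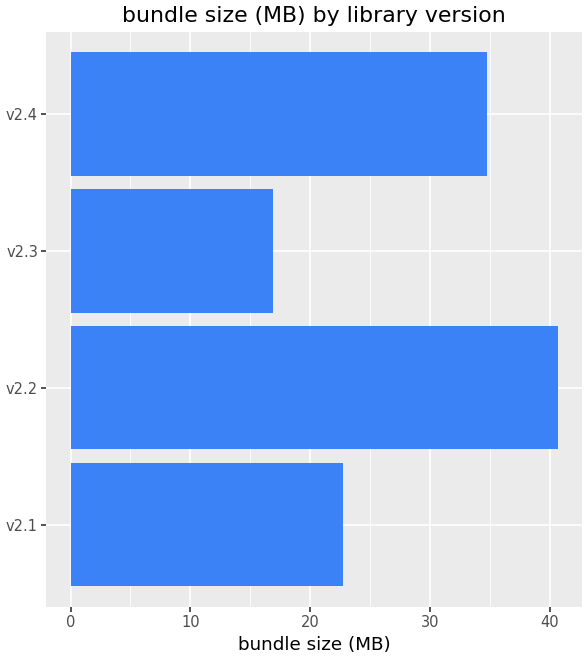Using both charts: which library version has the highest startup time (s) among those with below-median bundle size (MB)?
v2.1

Chart 2 median bundle size (MB) ≈ 30; below-median library versions: v2.1, v2.3. Among those, v2.1 has the highest startup time (s) (≈ 10).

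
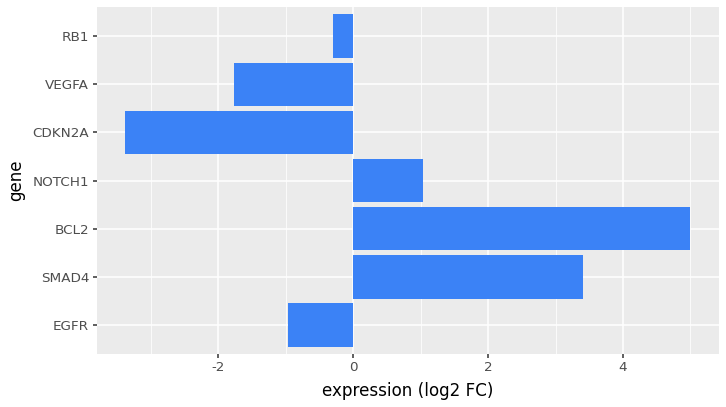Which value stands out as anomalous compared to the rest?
BCL2 ≈ 5; the rest sit between ≈ -3 and ≈ 3.

BCL2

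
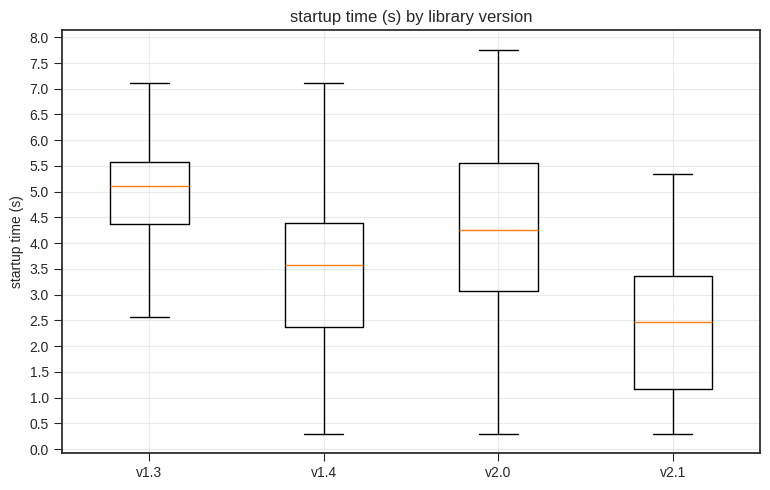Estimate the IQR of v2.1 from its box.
Q3 ≈ 3.5, Q1 ≈ 1.0; IQR ≈ 2.5.

≈ 2.5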